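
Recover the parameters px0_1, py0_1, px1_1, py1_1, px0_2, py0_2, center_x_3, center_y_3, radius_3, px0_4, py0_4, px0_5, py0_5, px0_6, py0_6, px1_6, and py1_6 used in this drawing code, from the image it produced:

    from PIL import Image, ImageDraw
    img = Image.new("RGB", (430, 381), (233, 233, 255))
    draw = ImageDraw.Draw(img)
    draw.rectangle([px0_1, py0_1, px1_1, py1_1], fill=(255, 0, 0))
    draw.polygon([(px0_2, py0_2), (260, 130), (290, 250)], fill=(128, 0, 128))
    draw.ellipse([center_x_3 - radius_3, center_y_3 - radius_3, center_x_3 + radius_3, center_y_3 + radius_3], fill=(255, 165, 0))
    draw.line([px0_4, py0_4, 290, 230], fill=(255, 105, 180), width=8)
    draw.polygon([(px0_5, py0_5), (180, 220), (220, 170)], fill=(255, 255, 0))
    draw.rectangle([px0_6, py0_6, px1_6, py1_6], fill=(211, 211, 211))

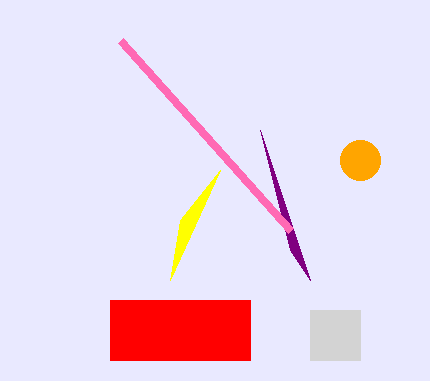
px0_1 = 110
py0_1 = 300
px1_1 = 250
py1_1 = 360
px0_2 = 310
py0_2 = 280
center_x_3 = 360
center_y_3 = 160
radius_3 = 20
px0_4 = 120
py0_4 = 40
px0_5 = 170
py0_5 = 280
px0_6 = 310
py0_6 = 310
px1_6 = 360
py1_6 = 360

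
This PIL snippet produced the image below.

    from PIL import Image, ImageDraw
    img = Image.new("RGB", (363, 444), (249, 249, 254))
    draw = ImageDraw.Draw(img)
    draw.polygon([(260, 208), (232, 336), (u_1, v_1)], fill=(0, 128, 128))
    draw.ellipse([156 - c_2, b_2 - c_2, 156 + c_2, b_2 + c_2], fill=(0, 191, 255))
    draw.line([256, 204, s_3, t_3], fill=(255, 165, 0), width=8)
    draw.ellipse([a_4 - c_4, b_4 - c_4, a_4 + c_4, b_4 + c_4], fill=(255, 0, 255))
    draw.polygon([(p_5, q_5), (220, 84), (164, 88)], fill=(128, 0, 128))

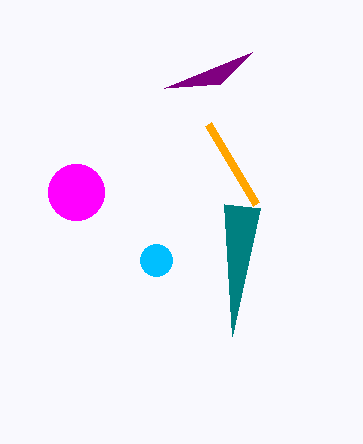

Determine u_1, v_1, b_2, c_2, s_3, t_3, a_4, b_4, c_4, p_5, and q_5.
u_1 = 224, v_1 = 204, b_2 = 260, c_2 = 16, s_3 = 208, t_3 = 124, a_4 = 76, b_4 = 192, c_4 = 28, p_5 = 252, q_5 = 52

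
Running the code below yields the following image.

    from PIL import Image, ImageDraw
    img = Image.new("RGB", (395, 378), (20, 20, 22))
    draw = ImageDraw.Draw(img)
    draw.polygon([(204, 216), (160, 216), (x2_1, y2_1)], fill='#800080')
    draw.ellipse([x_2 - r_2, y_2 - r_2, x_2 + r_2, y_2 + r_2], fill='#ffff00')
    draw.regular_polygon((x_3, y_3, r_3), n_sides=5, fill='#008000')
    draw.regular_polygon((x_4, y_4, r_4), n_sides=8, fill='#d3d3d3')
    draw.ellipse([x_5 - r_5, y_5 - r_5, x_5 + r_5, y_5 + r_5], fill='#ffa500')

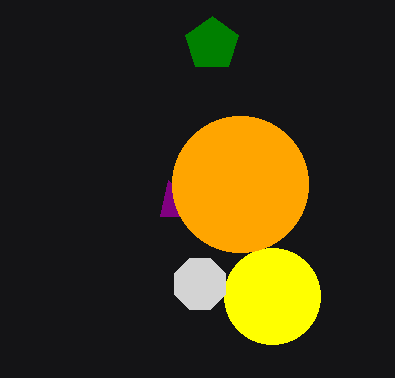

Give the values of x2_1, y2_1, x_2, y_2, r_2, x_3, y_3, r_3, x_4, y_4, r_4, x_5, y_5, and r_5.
x2_1 = 168; y2_1 = 180; x_2 = 272; y_2 = 296; r_2 = 48; x_3 = 212; y_3 = 44; r_3 = 28; x_4 = 200; y_4 = 284; r_4 = 28; x_5 = 240; y_5 = 184; r_5 = 68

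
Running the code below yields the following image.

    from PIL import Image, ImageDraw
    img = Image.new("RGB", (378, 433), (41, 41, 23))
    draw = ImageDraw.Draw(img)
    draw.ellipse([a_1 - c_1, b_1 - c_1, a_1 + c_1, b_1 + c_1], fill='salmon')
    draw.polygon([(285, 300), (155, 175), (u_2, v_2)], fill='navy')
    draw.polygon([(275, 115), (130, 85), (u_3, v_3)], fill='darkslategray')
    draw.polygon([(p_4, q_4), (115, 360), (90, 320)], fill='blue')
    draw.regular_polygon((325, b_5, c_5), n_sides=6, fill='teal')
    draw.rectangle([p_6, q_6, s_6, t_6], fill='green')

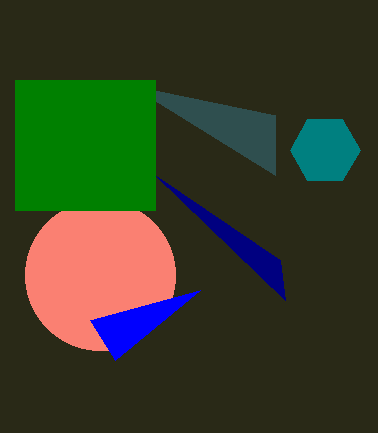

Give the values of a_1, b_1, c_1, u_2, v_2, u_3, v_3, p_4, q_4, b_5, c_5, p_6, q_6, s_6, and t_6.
a_1 = 100; b_1 = 275; c_1 = 75; u_2 = 280; v_2 = 260; u_3 = 275; v_3 = 175; p_4 = 200; q_4 = 290; b_5 = 150; c_5 = 35; p_6 = 15; q_6 = 80; s_6 = 155; t_6 = 210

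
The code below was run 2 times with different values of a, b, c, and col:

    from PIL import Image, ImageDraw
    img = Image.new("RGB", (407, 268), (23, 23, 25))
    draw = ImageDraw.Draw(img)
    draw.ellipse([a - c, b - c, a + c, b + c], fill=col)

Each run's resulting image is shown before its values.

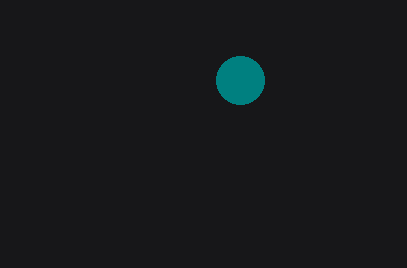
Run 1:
a = 240, b = 80, c = 24, col = 'teal'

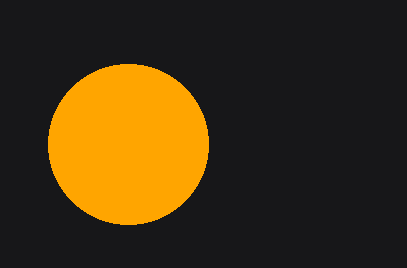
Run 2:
a = 128, b = 144, c = 80, col = 'orange'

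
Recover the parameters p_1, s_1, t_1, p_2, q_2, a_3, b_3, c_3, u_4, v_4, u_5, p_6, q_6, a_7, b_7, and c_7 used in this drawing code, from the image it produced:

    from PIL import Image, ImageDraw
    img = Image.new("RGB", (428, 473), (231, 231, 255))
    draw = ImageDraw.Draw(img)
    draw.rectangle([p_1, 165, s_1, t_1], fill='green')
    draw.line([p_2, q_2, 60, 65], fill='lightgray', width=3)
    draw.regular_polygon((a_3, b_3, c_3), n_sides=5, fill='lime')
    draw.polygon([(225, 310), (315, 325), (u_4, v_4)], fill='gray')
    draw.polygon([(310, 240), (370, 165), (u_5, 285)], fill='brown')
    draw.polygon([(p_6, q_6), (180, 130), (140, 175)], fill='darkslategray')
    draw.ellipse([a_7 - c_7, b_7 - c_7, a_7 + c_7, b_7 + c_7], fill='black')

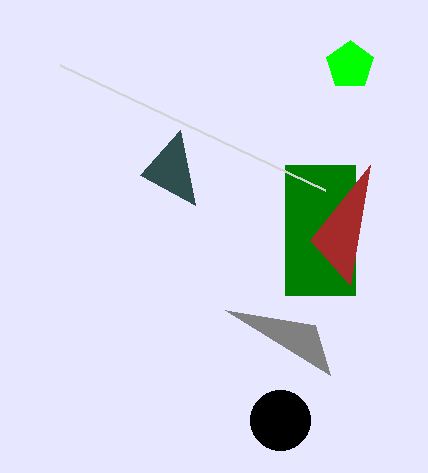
p_1 = 285; s_1 = 355; t_1 = 295; p_2 = 325; q_2 = 190; a_3 = 350; b_3 = 65; c_3 = 25; u_4 = 330; v_4 = 375; u_5 = 350; p_6 = 195; q_6 = 205; a_7 = 280; b_7 = 420; c_7 = 30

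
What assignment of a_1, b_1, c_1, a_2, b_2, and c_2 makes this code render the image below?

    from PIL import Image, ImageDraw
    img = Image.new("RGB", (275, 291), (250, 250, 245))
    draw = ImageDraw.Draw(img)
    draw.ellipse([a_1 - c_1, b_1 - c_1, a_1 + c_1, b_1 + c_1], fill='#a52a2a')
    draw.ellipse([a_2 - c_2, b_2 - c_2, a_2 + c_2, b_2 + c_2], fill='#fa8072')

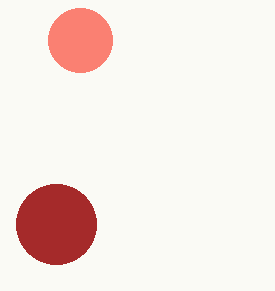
a_1 = 56
b_1 = 224
c_1 = 40
a_2 = 80
b_2 = 40
c_2 = 32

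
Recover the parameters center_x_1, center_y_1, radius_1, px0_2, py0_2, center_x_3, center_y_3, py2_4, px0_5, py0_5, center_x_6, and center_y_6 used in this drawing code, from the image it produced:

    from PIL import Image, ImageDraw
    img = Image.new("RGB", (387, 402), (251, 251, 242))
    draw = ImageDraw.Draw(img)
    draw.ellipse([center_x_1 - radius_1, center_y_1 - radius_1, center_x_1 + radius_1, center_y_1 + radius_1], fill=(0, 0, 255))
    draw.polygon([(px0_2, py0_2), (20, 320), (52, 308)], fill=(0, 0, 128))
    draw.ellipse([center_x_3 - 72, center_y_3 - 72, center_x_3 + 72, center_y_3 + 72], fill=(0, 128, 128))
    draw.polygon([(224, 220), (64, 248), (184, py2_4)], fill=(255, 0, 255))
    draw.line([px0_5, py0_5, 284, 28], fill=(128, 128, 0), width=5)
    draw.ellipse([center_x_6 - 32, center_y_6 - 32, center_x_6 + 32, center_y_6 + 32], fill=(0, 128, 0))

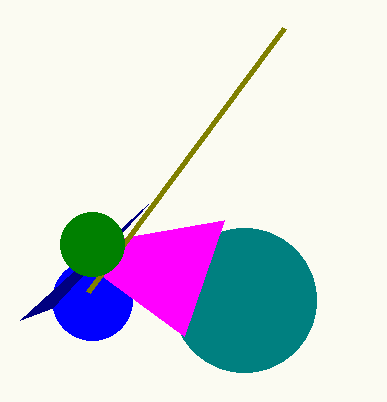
center_x_1 = 92
center_y_1 = 300
radius_1 = 40
px0_2 = 148
py0_2 = 204
center_x_3 = 244
center_y_3 = 300
py2_4 = 336
px0_5 = 88
py0_5 = 292
center_x_6 = 92
center_y_6 = 244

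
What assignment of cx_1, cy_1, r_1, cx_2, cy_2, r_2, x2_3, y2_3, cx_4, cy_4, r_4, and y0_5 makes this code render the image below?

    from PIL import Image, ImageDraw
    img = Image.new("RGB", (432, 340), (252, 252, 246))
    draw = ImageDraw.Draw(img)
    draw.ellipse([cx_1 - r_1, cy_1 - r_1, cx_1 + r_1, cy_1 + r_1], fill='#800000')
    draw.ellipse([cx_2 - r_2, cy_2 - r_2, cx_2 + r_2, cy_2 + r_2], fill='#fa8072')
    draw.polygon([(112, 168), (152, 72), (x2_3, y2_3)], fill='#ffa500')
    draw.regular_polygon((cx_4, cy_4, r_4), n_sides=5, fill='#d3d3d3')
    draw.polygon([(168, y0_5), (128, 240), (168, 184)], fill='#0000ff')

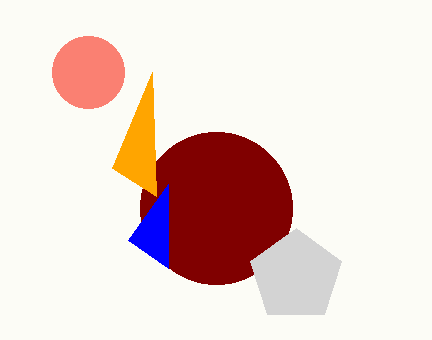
cx_1 = 216
cy_1 = 208
r_1 = 76
cx_2 = 88
cy_2 = 72
r_2 = 36
x2_3 = 156
y2_3 = 196
cx_4 = 296
cy_4 = 276
r_4 = 48
y0_5 = 268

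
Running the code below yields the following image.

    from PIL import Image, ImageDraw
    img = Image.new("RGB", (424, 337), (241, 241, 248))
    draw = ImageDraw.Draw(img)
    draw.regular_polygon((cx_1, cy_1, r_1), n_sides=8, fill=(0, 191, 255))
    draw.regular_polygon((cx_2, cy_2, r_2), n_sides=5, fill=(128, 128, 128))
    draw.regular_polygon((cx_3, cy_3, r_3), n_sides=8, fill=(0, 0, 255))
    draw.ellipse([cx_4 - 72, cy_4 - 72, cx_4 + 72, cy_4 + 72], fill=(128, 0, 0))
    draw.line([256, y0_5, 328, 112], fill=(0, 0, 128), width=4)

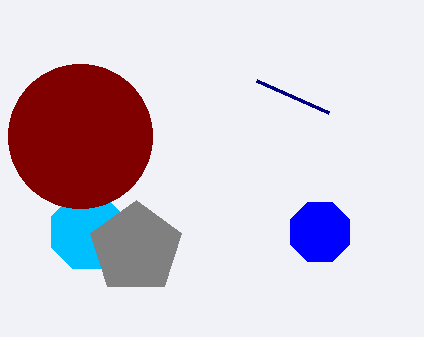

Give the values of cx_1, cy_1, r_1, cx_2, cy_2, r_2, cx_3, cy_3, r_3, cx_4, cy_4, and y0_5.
cx_1 = 88; cy_1 = 232; r_1 = 40; cx_2 = 136; cy_2 = 248; r_2 = 48; cx_3 = 320; cy_3 = 232; r_3 = 32; cx_4 = 80; cy_4 = 136; y0_5 = 80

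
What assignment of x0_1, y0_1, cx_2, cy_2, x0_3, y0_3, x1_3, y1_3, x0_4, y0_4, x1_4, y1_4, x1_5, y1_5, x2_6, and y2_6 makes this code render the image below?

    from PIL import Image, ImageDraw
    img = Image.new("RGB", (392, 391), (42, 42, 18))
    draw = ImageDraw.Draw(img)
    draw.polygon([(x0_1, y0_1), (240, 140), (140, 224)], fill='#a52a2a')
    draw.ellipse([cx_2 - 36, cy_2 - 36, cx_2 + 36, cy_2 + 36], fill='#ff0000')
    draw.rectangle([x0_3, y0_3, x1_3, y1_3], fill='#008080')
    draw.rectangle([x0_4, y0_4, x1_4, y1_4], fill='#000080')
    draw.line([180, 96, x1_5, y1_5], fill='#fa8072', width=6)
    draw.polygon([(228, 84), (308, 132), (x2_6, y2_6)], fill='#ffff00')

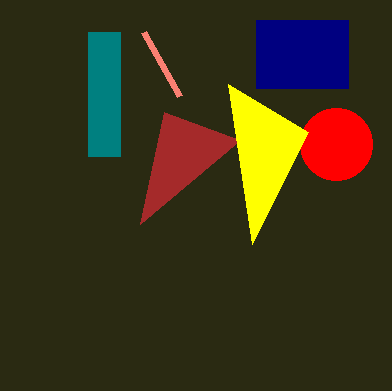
x0_1 = 164
y0_1 = 112
cx_2 = 336
cy_2 = 144
x0_3 = 88
y0_3 = 32
x1_3 = 120
y1_3 = 156
x0_4 = 256
y0_4 = 20
x1_4 = 348
y1_4 = 88
x1_5 = 144
y1_5 = 32
x2_6 = 252
y2_6 = 244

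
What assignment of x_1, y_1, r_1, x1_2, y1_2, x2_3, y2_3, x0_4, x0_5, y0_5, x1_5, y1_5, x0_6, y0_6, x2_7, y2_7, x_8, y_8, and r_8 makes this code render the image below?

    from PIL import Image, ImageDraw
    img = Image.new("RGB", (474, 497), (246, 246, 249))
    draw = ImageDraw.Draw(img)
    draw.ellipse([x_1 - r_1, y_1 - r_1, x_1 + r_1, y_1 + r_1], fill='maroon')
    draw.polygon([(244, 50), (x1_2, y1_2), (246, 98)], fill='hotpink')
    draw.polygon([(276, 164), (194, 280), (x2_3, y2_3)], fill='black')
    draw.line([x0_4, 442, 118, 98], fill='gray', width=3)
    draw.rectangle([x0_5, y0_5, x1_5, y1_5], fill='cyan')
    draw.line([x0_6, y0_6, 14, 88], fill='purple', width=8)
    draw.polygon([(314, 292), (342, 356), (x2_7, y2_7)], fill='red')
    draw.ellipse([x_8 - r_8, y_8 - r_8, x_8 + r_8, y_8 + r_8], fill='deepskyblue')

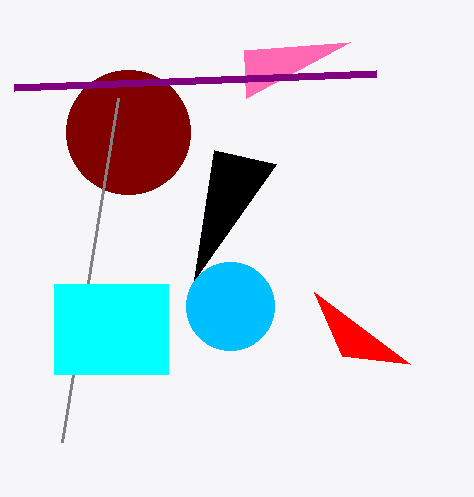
x_1 = 128
y_1 = 132
r_1 = 62
x1_2 = 350
y1_2 = 42
x2_3 = 214
y2_3 = 150
x0_4 = 62
x0_5 = 54
y0_5 = 284
x1_5 = 168
y1_5 = 374
x0_6 = 376
y0_6 = 74
x2_7 = 410
y2_7 = 364
x_8 = 230
y_8 = 306
r_8 = 44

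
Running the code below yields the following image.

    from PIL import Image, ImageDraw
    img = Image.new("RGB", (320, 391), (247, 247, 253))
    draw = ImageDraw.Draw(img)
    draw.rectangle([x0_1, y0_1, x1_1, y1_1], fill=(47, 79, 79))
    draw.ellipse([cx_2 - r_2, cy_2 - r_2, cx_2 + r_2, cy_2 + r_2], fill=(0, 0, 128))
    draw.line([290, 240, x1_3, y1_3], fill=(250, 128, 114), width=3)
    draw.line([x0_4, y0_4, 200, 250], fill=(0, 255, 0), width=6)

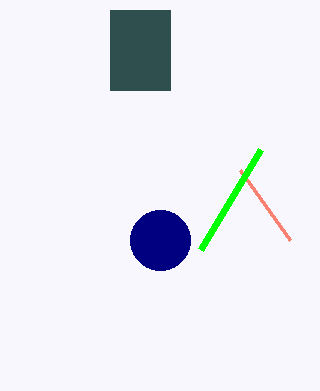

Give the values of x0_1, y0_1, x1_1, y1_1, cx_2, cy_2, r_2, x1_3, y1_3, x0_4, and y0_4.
x0_1 = 110
y0_1 = 10
x1_1 = 170
y1_1 = 90
cx_2 = 160
cy_2 = 240
r_2 = 30
x1_3 = 240
y1_3 = 170
x0_4 = 260
y0_4 = 150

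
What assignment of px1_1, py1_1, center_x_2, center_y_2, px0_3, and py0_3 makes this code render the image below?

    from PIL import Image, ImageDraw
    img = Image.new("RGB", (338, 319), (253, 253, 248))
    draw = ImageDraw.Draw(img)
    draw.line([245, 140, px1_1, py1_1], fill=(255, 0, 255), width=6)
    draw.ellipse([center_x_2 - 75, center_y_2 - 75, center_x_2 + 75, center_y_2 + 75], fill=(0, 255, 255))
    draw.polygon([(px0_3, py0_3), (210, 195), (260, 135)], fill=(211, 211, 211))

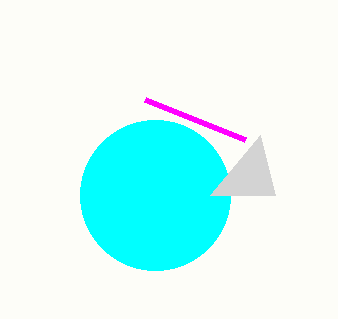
px1_1 = 145
py1_1 = 100
center_x_2 = 155
center_y_2 = 195
px0_3 = 275
py0_3 = 195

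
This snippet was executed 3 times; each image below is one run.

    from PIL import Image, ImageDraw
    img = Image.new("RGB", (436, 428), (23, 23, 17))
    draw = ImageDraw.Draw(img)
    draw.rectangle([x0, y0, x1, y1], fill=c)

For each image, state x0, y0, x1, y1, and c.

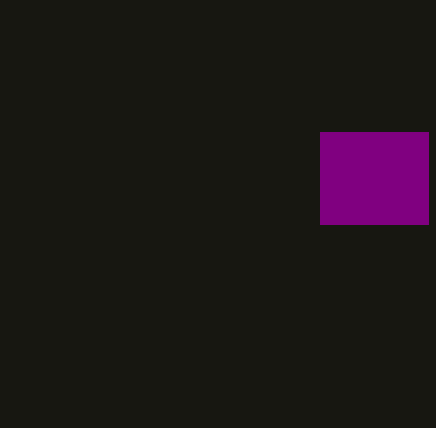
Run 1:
x0 = 320; y0 = 132; x1 = 428; y1 = 224; c = 'purple'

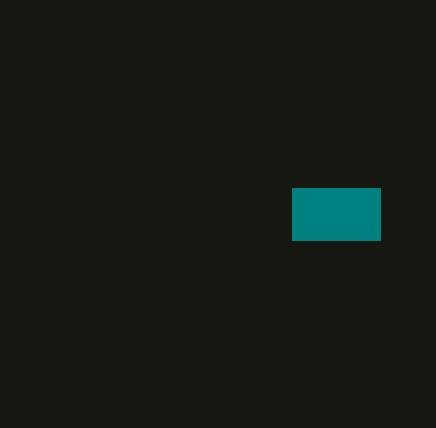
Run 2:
x0 = 292; y0 = 188; x1 = 380; y1 = 240; c = 'teal'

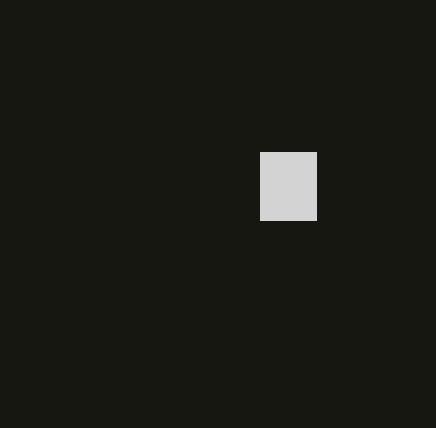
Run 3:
x0 = 260, y0 = 152, x1 = 316, y1 = 220, c = 'lightgray'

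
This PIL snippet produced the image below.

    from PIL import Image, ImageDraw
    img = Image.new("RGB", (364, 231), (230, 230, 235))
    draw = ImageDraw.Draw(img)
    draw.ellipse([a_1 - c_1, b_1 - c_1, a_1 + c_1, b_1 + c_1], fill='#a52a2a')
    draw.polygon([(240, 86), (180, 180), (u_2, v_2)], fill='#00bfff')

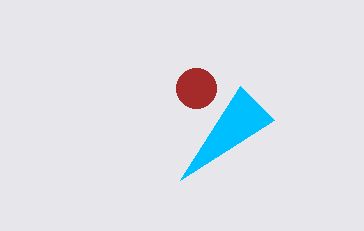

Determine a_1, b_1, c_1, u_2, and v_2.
a_1 = 196, b_1 = 88, c_1 = 20, u_2 = 274, v_2 = 120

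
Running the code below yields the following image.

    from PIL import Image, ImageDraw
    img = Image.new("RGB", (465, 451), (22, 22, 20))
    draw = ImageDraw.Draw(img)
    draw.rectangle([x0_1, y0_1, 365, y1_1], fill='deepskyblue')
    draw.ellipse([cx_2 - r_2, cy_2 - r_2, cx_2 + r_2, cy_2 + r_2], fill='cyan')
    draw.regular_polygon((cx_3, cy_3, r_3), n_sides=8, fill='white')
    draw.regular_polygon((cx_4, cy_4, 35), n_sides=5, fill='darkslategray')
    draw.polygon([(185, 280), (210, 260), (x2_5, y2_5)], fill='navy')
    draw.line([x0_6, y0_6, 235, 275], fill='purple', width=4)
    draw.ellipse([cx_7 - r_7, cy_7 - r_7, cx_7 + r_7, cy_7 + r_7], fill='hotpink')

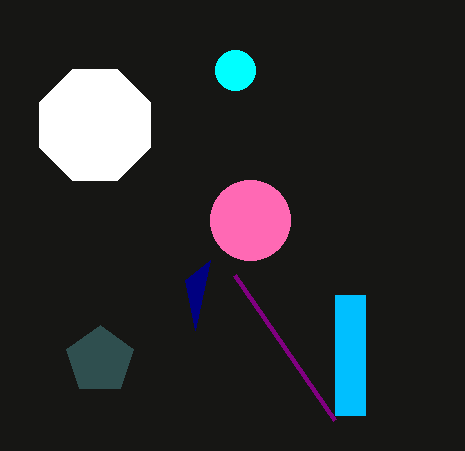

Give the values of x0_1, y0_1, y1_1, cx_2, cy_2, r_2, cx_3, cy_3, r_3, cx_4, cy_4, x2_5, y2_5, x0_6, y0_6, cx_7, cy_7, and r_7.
x0_1 = 335; y0_1 = 295; y1_1 = 415; cx_2 = 235; cy_2 = 70; r_2 = 20; cx_3 = 95; cy_3 = 125; r_3 = 60; cx_4 = 100; cy_4 = 360; x2_5 = 195; y2_5 = 330; x0_6 = 335; y0_6 = 420; cx_7 = 250; cy_7 = 220; r_7 = 40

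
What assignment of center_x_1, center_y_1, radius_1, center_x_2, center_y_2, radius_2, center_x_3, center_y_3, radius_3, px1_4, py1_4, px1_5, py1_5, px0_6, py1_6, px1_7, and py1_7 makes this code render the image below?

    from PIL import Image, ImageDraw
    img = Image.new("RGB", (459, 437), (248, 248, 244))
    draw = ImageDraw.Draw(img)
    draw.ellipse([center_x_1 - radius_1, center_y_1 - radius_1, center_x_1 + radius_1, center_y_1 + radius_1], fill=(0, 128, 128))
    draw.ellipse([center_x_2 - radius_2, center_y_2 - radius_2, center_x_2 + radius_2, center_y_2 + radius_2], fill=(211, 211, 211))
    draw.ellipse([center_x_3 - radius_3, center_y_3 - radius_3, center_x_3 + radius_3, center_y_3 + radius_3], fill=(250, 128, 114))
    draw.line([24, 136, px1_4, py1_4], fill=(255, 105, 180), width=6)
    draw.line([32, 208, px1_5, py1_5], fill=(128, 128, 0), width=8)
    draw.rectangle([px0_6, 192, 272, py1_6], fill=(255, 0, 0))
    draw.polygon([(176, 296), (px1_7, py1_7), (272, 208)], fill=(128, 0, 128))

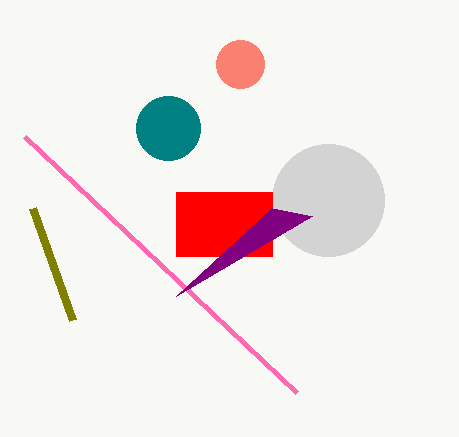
center_x_1 = 168; center_y_1 = 128; radius_1 = 32; center_x_2 = 328; center_y_2 = 200; radius_2 = 56; center_x_3 = 240; center_y_3 = 64; radius_3 = 24; px1_4 = 296; py1_4 = 392; px1_5 = 72; py1_5 = 320; px0_6 = 176; py1_6 = 256; px1_7 = 312; py1_7 = 216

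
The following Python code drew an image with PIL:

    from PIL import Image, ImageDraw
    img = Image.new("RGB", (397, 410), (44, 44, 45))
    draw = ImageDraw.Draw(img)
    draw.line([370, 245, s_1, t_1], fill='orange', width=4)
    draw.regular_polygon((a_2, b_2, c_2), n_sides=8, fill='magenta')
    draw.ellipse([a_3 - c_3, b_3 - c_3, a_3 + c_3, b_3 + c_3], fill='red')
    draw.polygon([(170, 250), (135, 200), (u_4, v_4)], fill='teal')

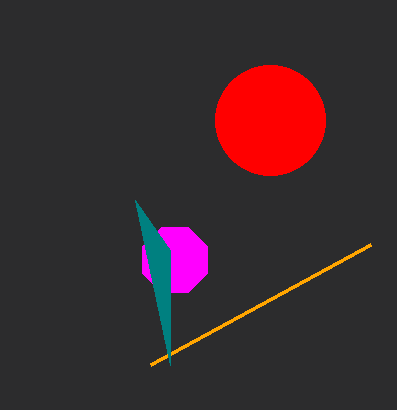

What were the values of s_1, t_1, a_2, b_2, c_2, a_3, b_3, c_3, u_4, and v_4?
s_1 = 150
t_1 = 365
a_2 = 175
b_2 = 260
c_2 = 35
a_3 = 270
b_3 = 120
c_3 = 55
u_4 = 170
v_4 = 365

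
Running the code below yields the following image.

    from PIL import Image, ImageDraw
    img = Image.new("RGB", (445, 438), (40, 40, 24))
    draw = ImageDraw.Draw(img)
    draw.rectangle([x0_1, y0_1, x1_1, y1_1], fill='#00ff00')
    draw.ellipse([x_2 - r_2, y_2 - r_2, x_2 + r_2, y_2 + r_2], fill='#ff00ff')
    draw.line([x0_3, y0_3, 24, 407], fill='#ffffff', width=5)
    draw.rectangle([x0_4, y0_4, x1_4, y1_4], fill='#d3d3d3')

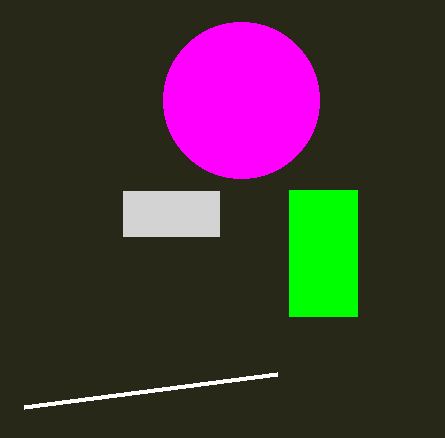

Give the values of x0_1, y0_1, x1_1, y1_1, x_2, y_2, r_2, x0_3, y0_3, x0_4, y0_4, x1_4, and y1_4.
x0_1 = 289
y0_1 = 190
x1_1 = 357
y1_1 = 316
x_2 = 241
y_2 = 100
r_2 = 78
x0_3 = 277
y0_3 = 374
x0_4 = 123
y0_4 = 191
x1_4 = 219
y1_4 = 236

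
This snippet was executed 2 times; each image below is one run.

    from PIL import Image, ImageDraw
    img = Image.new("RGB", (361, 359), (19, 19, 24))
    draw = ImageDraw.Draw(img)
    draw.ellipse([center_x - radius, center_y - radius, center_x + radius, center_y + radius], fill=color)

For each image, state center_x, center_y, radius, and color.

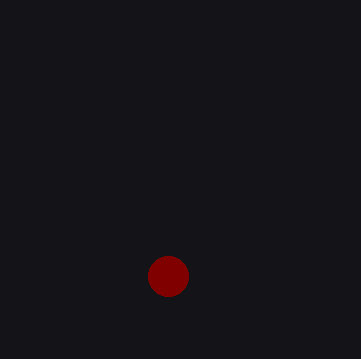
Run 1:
center_x = 168; center_y = 276; radius = 20; color = 'maroon'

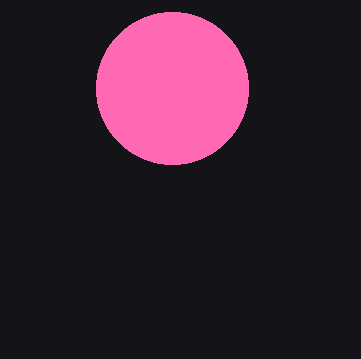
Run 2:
center_x = 172, center_y = 88, radius = 76, color = 'hotpink'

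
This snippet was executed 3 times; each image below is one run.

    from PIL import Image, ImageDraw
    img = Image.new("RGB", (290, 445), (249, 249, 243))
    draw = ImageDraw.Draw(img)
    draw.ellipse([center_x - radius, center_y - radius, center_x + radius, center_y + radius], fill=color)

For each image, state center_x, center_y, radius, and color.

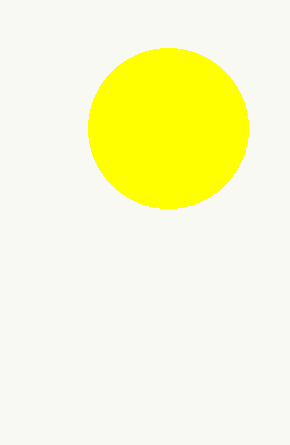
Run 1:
center_x = 168
center_y = 128
radius = 80
color = 'yellow'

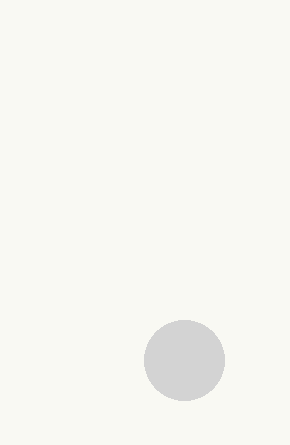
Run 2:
center_x = 184; center_y = 360; radius = 40; color = 'lightgray'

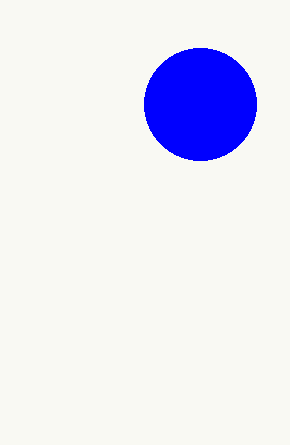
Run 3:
center_x = 200, center_y = 104, radius = 56, color = 'blue'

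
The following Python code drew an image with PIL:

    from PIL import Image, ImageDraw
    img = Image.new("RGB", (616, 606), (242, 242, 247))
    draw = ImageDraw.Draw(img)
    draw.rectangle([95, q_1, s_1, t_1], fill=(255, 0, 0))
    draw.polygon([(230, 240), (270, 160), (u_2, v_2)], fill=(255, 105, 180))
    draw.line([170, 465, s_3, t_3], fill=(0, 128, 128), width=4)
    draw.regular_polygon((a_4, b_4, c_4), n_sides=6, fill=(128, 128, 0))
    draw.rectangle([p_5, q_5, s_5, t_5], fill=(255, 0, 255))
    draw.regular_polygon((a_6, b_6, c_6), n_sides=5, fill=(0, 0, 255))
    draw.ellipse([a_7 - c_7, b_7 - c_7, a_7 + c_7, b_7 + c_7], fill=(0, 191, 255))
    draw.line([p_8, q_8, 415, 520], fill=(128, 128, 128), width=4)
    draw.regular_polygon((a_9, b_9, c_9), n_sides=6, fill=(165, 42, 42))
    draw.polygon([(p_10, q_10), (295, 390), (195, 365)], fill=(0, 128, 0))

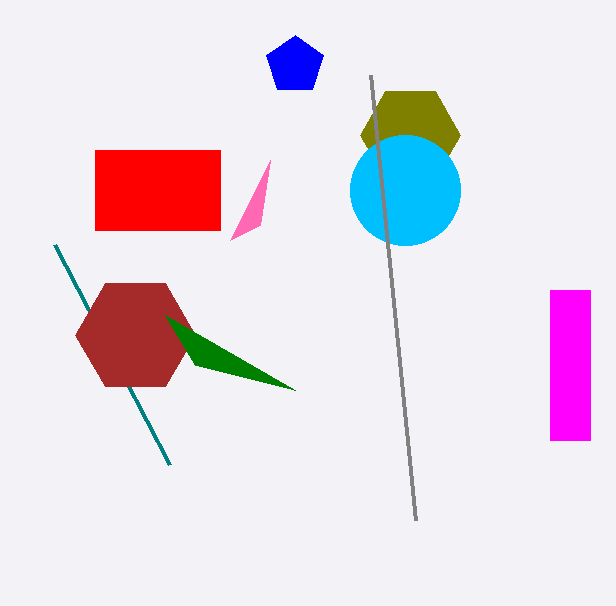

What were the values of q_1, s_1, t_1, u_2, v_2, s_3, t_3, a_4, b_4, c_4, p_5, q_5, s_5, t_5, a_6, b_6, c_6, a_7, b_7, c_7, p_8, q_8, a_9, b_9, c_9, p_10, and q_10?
q_1 = 150, s_1 = 220, t_1 = 230, u_2 = 260, v_2 = 225, s_3 = 55, t_3 = 245, a_4 = 410, b_4 = 135, c_4 = 50, p_5 = 550, q_5 = 290, s_5 = 590, t_5 = 440, a_6 = 295, b_6 = 65, c_6 = 30, a_7 = 405, b_7 = 190, c_7 = 55, p_8 = 370, q_8 = 75, a_9 = 135, b_9 = 335, c_9 = 60, p_10 = 165, q_10 = 315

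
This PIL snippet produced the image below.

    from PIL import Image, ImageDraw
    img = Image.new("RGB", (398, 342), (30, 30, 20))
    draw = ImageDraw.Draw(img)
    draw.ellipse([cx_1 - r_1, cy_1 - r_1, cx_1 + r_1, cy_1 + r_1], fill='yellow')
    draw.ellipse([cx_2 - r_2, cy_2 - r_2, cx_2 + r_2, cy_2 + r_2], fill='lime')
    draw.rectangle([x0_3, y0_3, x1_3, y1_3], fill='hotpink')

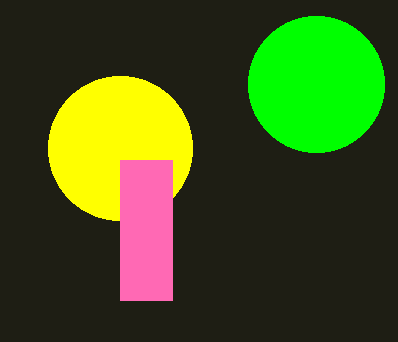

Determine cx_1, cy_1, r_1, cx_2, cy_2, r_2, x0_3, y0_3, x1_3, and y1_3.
cx_1 = 120; cy_1 = 148; r_1 = 72; cx_2 = 316; cy_2 = 84; r_2 = 68; x0_3 = 120; y0_3 = 160; x1_3 = 172; y1_3 = 300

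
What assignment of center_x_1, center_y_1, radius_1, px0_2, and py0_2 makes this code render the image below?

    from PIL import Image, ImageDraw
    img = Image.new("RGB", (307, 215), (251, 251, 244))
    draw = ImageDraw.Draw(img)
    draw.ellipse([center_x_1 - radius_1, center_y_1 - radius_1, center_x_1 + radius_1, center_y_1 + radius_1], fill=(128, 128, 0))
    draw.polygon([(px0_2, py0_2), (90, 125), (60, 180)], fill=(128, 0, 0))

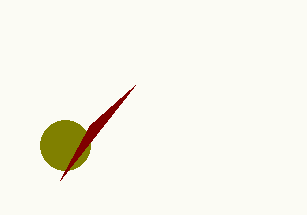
center_x_1 = 65
center_y_1 = 145
radius_1 = 25
px0_2 = 135
py0_2 = 85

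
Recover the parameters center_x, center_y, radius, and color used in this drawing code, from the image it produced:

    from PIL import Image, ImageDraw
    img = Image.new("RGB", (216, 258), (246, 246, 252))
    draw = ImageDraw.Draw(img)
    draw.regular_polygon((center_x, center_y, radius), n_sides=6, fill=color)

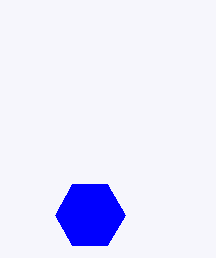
center_x = 90; center_y = 215; radius = 35; color = 'blue'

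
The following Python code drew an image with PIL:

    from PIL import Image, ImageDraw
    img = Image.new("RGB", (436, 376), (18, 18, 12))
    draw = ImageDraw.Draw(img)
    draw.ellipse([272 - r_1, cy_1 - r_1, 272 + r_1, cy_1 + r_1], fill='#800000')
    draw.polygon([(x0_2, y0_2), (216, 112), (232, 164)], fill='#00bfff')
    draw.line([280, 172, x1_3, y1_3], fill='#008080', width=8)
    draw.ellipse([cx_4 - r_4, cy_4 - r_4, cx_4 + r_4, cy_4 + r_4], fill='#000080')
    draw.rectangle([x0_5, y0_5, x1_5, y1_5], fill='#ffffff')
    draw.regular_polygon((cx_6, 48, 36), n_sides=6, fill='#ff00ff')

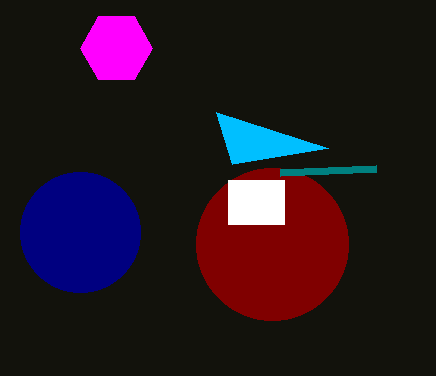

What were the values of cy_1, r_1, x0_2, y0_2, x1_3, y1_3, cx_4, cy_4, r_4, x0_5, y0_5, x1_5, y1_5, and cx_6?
cy_1 = 244, r_1 = 76, x0_2 = 328, y0_2 = 148, x1_3 = 376, y1_3 = 168, cx_4 = 80, cy_4 = 232, r_4 = 60, x0_5 = 228, y0_5 = 180, x1_5 = 284, y1_5 = 224, cx_6 = 116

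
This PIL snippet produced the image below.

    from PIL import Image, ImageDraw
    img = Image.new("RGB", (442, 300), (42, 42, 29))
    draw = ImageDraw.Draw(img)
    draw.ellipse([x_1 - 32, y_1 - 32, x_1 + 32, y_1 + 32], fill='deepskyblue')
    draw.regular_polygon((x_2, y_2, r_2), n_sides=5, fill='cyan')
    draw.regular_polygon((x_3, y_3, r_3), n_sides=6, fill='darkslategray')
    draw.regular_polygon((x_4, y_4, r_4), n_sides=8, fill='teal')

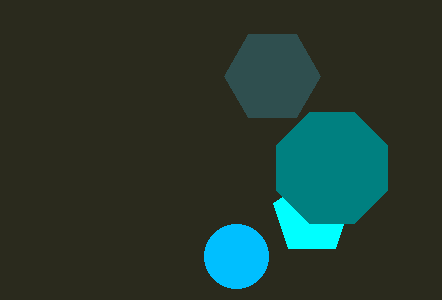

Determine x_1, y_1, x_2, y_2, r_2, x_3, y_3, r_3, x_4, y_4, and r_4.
x_1 = 236; y_1 = 256; x_2 = 312; y_2 = 216; r_2 = 40; x_3 = 272; y_3 = 76; r_3 = 48; x_4 = 332; y_4 = 168; r_4 = 60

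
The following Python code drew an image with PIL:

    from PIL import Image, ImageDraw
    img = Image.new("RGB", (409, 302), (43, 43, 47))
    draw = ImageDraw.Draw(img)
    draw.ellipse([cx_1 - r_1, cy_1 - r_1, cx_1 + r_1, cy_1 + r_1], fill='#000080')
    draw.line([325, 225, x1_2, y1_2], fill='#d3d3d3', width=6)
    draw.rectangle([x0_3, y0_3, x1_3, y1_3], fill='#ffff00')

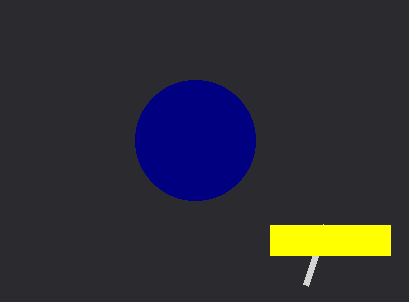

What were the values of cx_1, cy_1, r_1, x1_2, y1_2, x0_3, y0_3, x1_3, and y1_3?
cx_1 = 195
cy_1 = 140
r_1 = 60
x1_2 = 305
y1_2 = 285
x0_3 = 270
y0_3 = 225
x1_3 = 390
y1_3 = 255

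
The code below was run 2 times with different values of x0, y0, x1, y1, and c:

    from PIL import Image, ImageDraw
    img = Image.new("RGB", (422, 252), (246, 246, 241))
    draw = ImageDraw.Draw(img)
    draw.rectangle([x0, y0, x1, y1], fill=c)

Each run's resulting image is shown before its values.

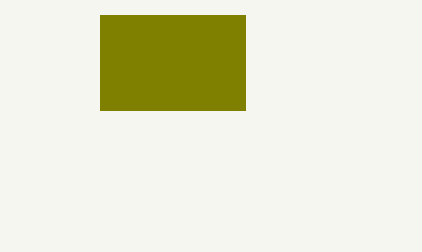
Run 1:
x0 = 100, y0 = 15, x1 = 245, y1 = 110, c = 'olive'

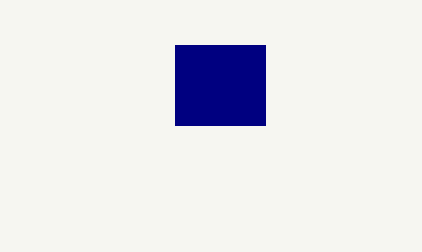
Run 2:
x0 = 175
y0 = 45
x1 = 265
y1 = 125
c = 'navy'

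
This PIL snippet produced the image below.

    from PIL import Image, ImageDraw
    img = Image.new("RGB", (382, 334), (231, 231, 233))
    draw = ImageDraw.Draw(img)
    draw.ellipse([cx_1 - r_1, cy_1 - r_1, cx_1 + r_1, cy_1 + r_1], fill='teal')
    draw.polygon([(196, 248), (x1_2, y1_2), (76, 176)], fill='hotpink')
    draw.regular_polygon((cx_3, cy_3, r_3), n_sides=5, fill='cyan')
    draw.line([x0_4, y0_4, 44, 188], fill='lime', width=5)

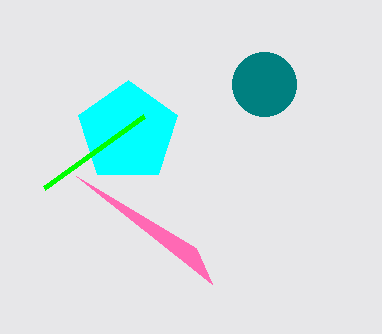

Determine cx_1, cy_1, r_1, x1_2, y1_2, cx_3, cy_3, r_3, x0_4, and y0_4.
cx_1 = 264, cy_1 = 84, r_1 = 32, x1_2 = 212, y1_2 = 284, cx_3 = 128, cy_3 = 132, r_3 = 52, x0_4 = 144, y0_4 = 116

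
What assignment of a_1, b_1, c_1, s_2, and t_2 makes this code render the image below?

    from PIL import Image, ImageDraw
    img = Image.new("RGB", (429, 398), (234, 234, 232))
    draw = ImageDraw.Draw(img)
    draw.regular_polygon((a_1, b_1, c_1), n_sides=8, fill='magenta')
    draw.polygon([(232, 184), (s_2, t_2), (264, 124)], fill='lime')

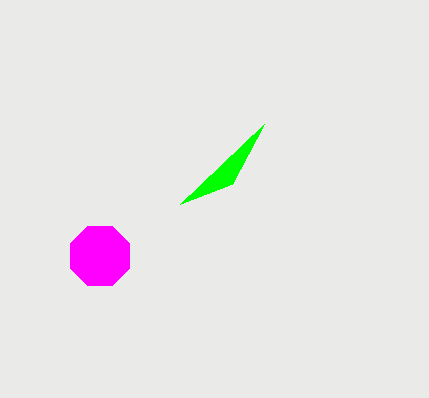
a_1 = 100
b_1 = 256
c_1 = 32
s_2 = 180
t_2 = 204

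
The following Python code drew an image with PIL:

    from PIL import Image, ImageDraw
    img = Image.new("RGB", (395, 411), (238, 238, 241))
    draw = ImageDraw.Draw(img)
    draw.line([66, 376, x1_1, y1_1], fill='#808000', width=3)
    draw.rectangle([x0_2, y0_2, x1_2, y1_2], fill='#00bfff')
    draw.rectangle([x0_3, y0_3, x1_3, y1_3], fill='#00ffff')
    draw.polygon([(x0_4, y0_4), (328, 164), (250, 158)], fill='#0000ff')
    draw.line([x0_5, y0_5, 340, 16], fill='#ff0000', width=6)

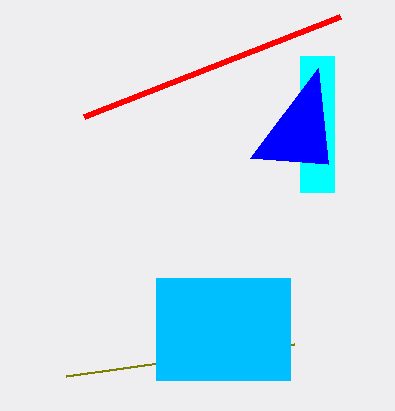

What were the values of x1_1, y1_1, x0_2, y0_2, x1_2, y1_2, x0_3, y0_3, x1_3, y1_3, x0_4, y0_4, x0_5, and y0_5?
x1_1 = 294, y1_1 = 344, x0_2 = 156, y0_2 = 278, x1_2 = 290, y1_2 = 380, x0_3 = 300, y0_3 = 56, x1_3 = 334, y1_3 = 192, x0_4 = 318, y0_4 = 68, x0_5 = 84, y0_5 = 116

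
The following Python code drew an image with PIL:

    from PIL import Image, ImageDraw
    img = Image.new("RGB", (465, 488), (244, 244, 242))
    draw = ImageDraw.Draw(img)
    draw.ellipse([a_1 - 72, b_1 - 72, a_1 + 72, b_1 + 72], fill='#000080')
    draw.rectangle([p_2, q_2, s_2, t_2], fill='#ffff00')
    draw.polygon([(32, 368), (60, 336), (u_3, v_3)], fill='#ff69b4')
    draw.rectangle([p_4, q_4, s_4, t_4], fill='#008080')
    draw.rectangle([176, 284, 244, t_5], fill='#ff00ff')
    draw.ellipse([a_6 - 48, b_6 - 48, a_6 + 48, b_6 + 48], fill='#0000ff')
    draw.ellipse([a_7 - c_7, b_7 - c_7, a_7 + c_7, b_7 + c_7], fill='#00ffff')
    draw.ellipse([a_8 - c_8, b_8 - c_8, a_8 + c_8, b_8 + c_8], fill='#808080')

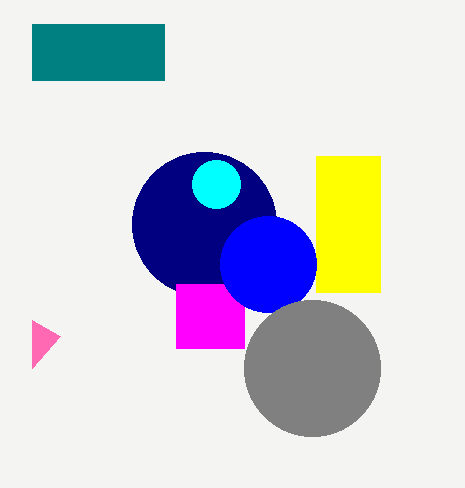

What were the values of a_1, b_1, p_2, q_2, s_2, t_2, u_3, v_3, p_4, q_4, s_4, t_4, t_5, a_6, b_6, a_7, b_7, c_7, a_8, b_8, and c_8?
a_1 = 204
b_1 = 224
p_2 = 316
q_2 = 156
s_2 = 380
t_2 = 292
u_3 = 32
v_3 = 320
p_4 = 32
q_4 = 24
s_4 = 164
t_4 = 80
t_5 = 348
a_6 = 268
b_6 = 264
a_7 = 216
b_7 = 184
c_7 = 24
a_8 = 312
b_8 = 368
c_8 = 68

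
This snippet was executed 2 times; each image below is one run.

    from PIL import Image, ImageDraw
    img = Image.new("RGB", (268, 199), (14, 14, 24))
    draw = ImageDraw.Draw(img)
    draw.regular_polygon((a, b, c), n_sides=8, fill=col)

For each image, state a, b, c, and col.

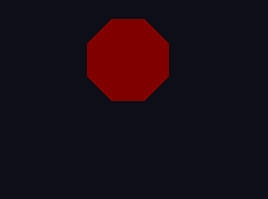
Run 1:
a = 128; b = 60; c = 44; col = 'maroon'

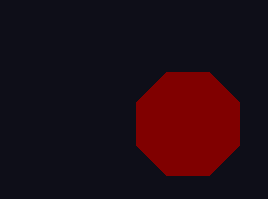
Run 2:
a = 188; b = 124; c = 56; col = 'maroon'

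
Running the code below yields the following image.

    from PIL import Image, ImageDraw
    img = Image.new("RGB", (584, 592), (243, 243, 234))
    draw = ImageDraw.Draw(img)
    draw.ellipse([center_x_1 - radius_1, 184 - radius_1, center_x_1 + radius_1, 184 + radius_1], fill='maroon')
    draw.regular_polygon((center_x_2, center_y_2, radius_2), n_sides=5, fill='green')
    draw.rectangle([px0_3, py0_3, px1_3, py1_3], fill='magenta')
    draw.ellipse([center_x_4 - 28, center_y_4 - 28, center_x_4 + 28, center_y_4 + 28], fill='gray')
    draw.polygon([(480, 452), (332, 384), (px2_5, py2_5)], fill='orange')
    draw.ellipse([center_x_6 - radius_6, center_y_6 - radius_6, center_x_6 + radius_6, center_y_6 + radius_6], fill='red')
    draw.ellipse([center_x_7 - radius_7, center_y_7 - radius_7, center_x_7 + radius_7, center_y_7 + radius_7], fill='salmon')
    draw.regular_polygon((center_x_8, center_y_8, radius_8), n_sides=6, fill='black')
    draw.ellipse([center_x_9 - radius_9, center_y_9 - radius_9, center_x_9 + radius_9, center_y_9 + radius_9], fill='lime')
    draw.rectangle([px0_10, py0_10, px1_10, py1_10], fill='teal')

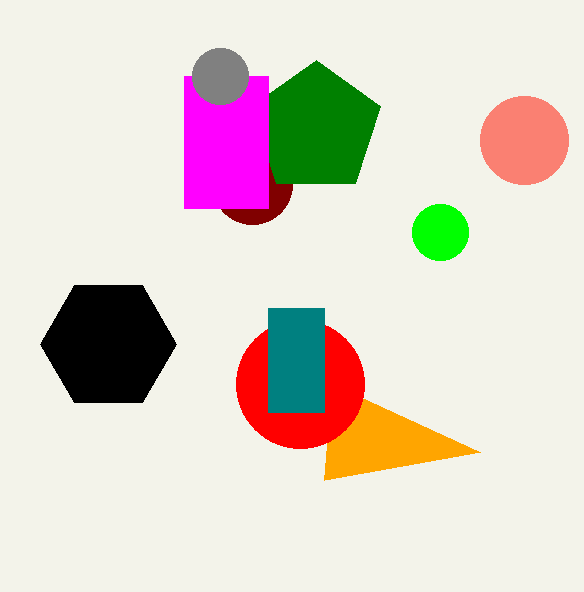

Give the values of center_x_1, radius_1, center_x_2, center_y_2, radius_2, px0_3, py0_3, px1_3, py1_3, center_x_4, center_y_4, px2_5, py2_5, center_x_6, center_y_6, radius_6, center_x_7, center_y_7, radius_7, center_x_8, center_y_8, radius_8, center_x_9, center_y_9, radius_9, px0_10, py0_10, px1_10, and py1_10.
center_x_1 = 252
radius_1 = 40
center_x_2 = 316
center_y_2 = 128
radius_2 = 68
px0_3 = 184
py0_3 = 76
px1_3 = 268
py1_3 = 208
center_x_4 = 220
center_y_4 = 76
px2_5 = 324
py2_5 = 480
center_x_6 = 300
center_y_6 = 384
radius_6 = 64
center_x_7 = 524
center_y_7 = 140
radius_7 = 44
center_x_8 = 108
center_y_8 = 344
radius_8 = 68
center_x_9 = 440
center_y_9 = 232
radius_9 = 28
px0_10 = 268
py0_10 = 308
px1_10 = 324
py1_10 = 412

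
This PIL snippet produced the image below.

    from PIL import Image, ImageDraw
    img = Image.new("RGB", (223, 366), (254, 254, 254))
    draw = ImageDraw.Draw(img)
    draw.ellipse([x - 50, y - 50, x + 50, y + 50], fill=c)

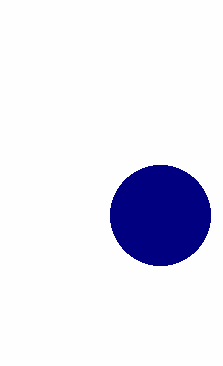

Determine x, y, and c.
x = 160, y = 215, c = 'navy'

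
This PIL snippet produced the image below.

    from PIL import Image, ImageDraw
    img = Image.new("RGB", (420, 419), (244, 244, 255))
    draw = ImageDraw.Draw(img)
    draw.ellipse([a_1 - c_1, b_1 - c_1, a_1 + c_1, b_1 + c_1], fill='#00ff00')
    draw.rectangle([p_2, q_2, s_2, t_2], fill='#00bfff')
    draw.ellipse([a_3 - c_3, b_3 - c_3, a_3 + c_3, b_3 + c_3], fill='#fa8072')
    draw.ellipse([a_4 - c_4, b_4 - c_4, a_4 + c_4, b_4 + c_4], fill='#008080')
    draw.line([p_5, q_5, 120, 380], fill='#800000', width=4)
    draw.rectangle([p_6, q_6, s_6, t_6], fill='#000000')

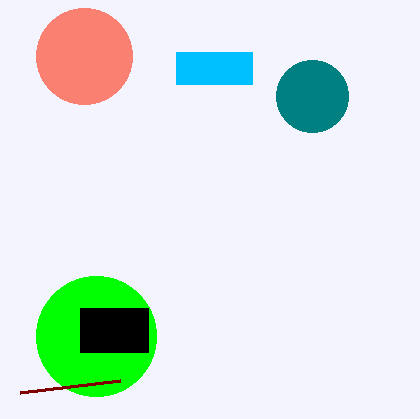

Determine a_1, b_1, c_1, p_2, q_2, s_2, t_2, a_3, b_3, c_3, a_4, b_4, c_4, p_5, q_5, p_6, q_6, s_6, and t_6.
a_1 = 96; b_1 = 336; c_1 = 60; p_2 = 176; q_2 = 52; s_2 = 252; t_2 = 84; a_3 = 84; b_3 = 56; c_3 = 48; a_4 = 312; b_4 = 96; c_4 = 36; p_5 = 20; q_5 = 392; p_6 = 80; q_6 = 308; s_6 = 148; t_6 = 352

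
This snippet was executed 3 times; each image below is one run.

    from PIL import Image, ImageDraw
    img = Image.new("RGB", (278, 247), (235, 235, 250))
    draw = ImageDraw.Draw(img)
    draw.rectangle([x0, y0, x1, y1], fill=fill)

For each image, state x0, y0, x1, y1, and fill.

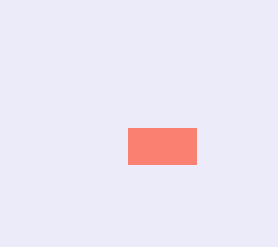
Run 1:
x0 = 128
y0 = 128
x1 = 196
y1 = 164
fill = 'salmon'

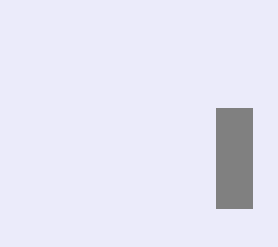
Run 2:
x0 = 216, y0 = 108, x1 = 252, y1 = 208, fill = 'gray'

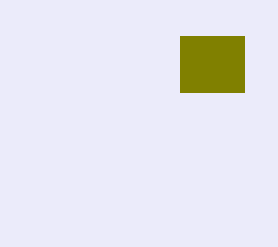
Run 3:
x0 = 180, y0 = 36, x1 = 244, y1 = 92, fill = 'olive'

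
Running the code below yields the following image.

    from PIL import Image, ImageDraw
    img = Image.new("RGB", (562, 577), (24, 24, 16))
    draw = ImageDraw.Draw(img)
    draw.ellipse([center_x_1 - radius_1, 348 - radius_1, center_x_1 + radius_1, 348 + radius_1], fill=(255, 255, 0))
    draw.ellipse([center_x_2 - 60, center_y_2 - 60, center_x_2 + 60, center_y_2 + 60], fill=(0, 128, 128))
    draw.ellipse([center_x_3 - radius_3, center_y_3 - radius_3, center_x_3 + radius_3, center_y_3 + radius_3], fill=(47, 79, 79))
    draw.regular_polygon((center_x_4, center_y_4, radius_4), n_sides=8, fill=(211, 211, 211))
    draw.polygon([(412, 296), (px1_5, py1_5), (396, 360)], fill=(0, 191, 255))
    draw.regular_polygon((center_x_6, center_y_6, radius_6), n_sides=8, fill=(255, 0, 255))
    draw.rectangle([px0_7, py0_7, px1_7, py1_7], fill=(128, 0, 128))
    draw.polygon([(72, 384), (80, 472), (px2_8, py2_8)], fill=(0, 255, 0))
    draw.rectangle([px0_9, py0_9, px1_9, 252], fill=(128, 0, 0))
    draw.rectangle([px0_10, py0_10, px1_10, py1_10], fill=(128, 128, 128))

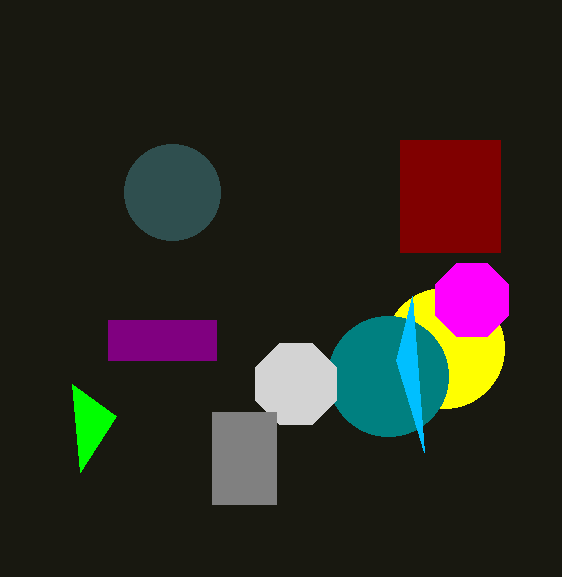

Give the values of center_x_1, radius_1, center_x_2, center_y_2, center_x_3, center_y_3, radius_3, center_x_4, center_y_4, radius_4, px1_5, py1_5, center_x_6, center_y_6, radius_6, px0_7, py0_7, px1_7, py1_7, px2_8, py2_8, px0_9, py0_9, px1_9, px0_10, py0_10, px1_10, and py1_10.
center_x_1 = 444; radius_1 = 60; center_x_2 = 388; center_y_2 = 376; center_x_3 = 172; center_y_3 = 192; radius_3 = 48; center_x_4 = 296; center_y_4 = 384; radius_4 = 44; px1_5 = 424; py1_5 = 452; center_x_6 = 472; center_y_6 = 300; radius_6 = 40; px0_7 = 108; py0_7 = 320; px1_7 = 216; py1_7 = 360; px2_8 = 116; py2_8 = 416; px0_9 = 400; py0_9 = 140; px1_9 = 500; px0_10 = 212; py0_10 = 412; px1_10 = 276; py1_10 = 504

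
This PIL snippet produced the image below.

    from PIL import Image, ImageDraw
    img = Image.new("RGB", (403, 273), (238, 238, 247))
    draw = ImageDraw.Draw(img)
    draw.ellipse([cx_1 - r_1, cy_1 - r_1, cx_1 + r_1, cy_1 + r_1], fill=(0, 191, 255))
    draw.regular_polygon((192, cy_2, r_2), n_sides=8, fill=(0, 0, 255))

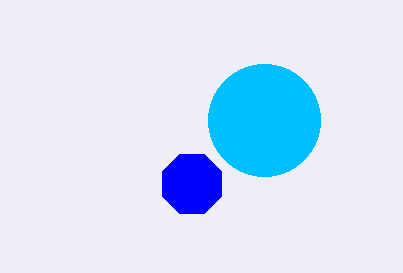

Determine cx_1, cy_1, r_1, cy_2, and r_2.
cx_1 = 264; cy_1 = 120; r_1 = 56; cy_2 = 184; r_2 = 32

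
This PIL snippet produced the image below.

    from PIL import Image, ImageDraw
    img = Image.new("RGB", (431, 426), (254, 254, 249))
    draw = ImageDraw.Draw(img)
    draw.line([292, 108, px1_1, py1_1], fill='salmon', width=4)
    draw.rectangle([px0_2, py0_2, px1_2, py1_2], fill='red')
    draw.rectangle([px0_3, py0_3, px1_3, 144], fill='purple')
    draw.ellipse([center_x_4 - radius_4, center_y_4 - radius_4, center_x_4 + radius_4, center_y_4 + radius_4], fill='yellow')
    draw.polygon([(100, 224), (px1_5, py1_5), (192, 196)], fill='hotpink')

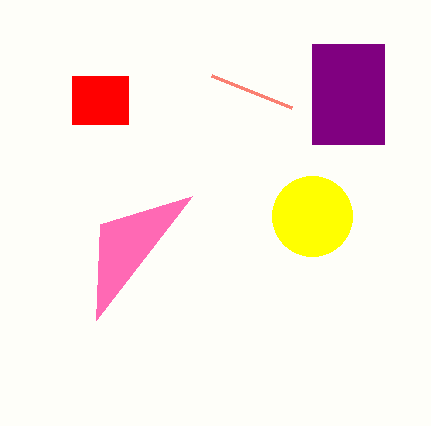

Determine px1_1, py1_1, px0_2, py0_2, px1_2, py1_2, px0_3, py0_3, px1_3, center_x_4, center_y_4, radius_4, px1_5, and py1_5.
px1_1 = 212, py1_1 = 76, px0_2 = 72, py0_2 = 76, px1_2 = 128, py1_2 = 124, px0_3 = 312, py0_3 = 44, px1_3 = 384, center_x_4 = 312, center_y_4 = 216, radius_4 = 40, px1_5 = 96, py1_5 = 320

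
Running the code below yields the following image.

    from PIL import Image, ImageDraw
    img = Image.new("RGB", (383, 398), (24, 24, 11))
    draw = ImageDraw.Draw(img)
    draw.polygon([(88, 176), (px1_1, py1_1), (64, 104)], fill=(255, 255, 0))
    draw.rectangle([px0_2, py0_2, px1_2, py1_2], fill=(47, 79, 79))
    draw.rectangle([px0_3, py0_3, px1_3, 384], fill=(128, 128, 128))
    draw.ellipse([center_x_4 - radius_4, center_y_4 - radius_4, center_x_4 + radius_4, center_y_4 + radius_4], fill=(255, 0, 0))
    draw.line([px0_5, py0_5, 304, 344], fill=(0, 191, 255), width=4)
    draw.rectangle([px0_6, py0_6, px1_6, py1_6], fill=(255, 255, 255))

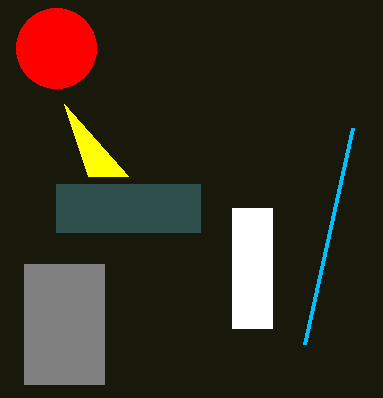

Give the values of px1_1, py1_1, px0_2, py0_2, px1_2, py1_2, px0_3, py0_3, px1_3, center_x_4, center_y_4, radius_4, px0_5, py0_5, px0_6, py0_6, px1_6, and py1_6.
px1_1 = 128
py1_1 = 176
px0_2 = 56
py0_2 = 184
px1_2 = 200
py1_2 = 232
px0_3 = 24
py0_3 = 264
px1_3 = 104
center_x_4 = 56
center_y_4 = 48
radius_4 = 40
px0_5 = 352
py0_5 = 128
px0_6 = 232
py0_6 = 208
px1_6 = 272
py1_6 = 328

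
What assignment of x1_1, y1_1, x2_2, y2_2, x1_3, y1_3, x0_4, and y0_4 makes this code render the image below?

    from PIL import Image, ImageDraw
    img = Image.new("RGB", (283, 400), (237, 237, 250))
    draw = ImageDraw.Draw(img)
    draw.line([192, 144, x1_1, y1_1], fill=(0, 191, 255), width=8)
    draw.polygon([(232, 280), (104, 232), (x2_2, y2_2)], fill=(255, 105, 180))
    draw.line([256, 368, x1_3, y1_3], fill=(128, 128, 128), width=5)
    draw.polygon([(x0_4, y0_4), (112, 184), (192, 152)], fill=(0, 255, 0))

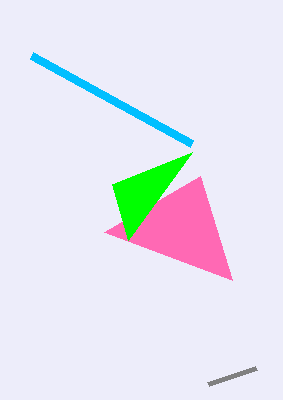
x1_1 = 32
y1_1 = 56
x2_2 = 200
y2_2 = 176
x1_3 = 208
y1_3 = 384
x0_4 = 128
y0_4 = 240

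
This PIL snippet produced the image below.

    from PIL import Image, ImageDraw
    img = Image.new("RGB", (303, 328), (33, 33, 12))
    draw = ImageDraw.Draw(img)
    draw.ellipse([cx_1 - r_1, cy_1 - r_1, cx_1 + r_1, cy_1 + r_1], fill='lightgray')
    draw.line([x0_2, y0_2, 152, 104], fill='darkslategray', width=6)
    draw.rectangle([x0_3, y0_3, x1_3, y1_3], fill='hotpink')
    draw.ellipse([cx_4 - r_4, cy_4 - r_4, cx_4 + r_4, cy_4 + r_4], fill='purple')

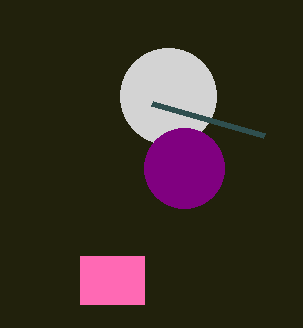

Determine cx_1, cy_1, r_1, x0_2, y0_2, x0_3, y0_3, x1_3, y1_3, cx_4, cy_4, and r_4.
cx_1 = 168
cy_1 = 96
r_1 = 48
x0_2 = 264
y0_2 = 136
x0_3 = 80
y0_3 = 256
x1_3 = 144
y1_3 = 304
cx_4 = 184
cy_4 = 168
r_4 = 40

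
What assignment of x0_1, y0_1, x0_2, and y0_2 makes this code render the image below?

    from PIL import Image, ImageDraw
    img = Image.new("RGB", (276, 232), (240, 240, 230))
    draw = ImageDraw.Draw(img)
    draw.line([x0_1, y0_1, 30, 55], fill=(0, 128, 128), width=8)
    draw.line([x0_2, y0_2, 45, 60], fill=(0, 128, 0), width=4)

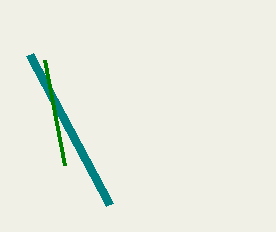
x0_1 = 110; y0_1 = 205; x0_2 = 65; y0_2 = 165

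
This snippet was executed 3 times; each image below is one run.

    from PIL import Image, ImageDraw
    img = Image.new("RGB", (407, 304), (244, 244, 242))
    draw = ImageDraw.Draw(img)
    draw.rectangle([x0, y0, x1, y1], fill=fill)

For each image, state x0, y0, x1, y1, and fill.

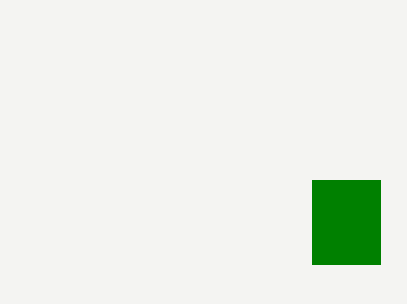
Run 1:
x0 = 312, y0 = 180, x1 = 380, y1 = 264, fill = 'green'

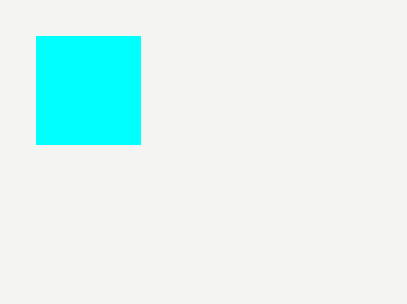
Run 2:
x0 = 36
y0 = 36
x1 = 140
y1 = 144
fill = 'cyan'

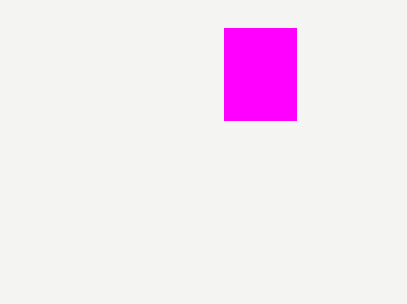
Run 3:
x0 = 224, y0 = 28, x1 = 296, y1 = 120, fill = 'magenta'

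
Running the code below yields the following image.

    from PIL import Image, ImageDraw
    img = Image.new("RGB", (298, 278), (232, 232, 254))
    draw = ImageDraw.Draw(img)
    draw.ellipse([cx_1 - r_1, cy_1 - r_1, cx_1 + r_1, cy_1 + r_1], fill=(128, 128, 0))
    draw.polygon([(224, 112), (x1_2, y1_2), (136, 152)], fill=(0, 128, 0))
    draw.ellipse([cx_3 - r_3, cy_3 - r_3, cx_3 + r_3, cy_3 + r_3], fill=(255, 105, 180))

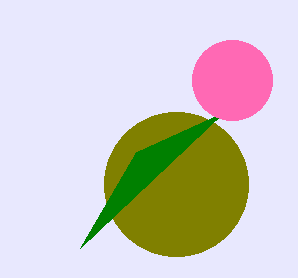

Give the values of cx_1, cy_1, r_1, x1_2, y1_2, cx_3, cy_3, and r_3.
cx_1 = 176
cy_1 = 184
r_1 = 72
x1_2 = 80
y1_2 = 248
cx_3 = 232
cy_3 = 80
r_3 = 40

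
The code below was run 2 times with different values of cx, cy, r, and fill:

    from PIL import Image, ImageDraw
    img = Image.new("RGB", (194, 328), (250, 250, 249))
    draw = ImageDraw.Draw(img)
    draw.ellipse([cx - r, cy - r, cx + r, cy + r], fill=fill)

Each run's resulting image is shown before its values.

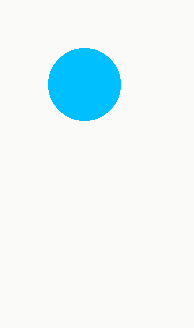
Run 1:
cx = 84, cy = 84, r = 36, fill = 'deepskyblue'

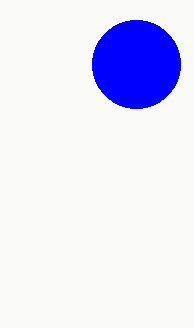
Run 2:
cx = 136
cy = 64
r = 44
fill = 'blue'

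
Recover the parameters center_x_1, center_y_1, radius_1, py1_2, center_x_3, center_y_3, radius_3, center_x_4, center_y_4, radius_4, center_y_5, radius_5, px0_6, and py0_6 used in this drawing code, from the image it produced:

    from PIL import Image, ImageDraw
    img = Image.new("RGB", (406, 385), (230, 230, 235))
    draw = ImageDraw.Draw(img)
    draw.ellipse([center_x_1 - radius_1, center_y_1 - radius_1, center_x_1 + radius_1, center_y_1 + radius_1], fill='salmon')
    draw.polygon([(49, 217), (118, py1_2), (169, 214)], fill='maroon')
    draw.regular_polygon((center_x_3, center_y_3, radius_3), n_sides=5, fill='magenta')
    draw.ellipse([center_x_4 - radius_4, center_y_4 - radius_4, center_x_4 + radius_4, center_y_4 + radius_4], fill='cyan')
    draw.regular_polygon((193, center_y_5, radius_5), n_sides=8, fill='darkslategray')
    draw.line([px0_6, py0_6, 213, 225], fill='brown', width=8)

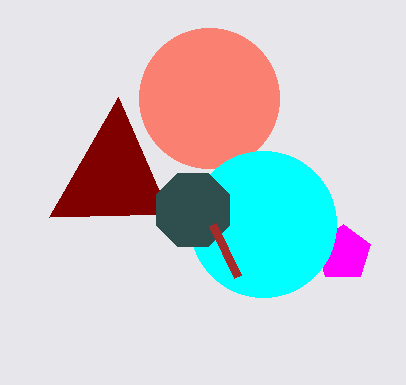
center_x_1 = 209, center_y_1 = 98, radius_1 = 70, py1_2 = 97, center_x_3 = 343, center_y_3 = 253, radius_3 = 29, center_x_4 = 263, center_y_4 = 224, radius_4 = 73, center_y_5 = 210, radius_5 = 40, px0_6 = 238, py0_6 = 277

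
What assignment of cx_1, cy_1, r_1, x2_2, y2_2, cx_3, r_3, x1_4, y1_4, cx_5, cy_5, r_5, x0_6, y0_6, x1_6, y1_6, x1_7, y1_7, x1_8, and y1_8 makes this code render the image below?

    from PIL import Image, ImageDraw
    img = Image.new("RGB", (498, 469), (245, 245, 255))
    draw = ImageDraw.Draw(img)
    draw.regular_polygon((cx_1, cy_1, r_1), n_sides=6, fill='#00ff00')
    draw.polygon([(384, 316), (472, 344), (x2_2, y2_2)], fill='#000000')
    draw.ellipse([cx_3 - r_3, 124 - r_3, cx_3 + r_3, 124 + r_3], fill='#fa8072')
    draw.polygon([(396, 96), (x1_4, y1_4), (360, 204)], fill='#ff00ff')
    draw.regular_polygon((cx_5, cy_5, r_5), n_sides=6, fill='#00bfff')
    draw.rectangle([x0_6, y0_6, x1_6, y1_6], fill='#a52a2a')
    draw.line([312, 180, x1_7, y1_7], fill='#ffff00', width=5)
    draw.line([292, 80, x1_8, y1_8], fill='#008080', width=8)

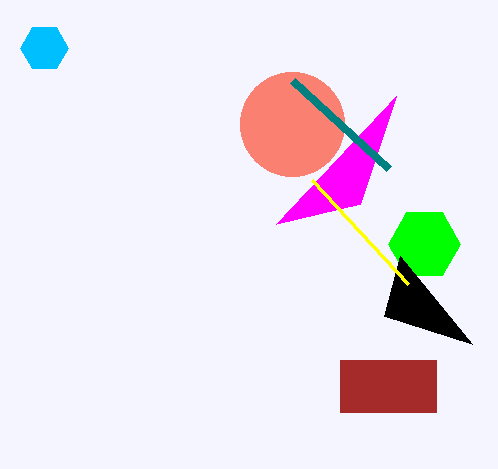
cx_1 = 424, cy_1 = 244, r_1 = 36, x2_2 = 400, y2_2 = 256, cx_3 = 292, r_3 = 52, x1_4 = 276, y1_4 = 224, cx_5 = 44, cy_5 = 48, r_5 = 24, x0_6 = 340, y0_6 = 360, x1_6 = 436, y1_6 = 412, x1_7 = 408, y1_7 = 284, x1_8 = 388, y1_8 = 168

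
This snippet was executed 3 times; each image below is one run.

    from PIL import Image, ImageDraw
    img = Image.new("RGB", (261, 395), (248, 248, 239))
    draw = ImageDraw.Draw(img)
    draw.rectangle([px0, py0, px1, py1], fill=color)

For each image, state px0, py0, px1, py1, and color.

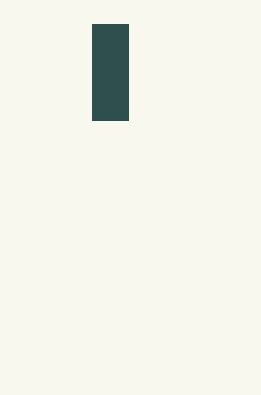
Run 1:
px0 = 92
py0 = 24
px1 = 128
py1 = 120
color = 'darkslategray'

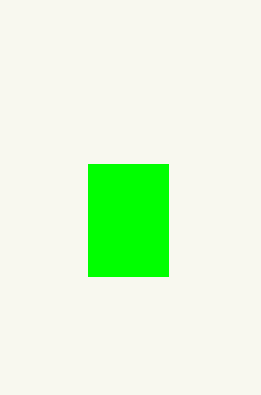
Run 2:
px0 = 88
py0 = 164
px1 = 168
py1 = 276
color = 'lime'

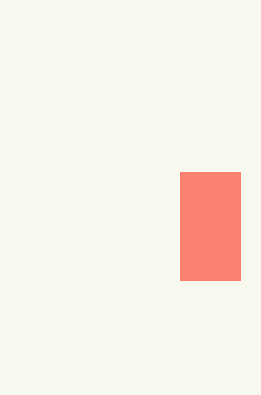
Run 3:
px0 = 180; py0 = 172; px1 = 240; py1 = 280; color = 'salmon'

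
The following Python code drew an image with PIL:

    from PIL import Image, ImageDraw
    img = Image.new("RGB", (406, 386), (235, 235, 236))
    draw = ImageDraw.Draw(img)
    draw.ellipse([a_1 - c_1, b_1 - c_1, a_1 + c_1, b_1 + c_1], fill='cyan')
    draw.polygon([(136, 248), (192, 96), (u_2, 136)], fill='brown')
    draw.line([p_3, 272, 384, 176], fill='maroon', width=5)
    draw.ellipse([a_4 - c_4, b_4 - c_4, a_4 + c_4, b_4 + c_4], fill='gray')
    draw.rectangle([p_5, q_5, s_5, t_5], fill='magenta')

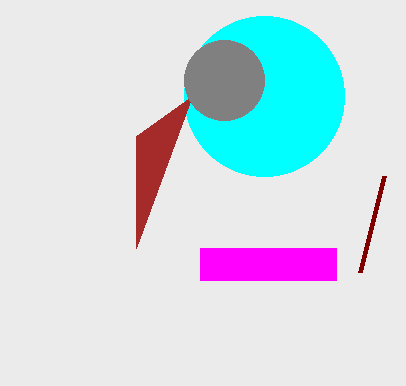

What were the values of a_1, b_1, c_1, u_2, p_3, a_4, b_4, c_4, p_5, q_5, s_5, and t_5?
a_1 = 264, b_1 = 96, c_1 = 80, u_2 = 136, p_3 = 360, a_4 = 224, b_4 = 80, c_4 = 40, p_5 = 200, q_5 = 248, s_5 = 336, t_5 = 280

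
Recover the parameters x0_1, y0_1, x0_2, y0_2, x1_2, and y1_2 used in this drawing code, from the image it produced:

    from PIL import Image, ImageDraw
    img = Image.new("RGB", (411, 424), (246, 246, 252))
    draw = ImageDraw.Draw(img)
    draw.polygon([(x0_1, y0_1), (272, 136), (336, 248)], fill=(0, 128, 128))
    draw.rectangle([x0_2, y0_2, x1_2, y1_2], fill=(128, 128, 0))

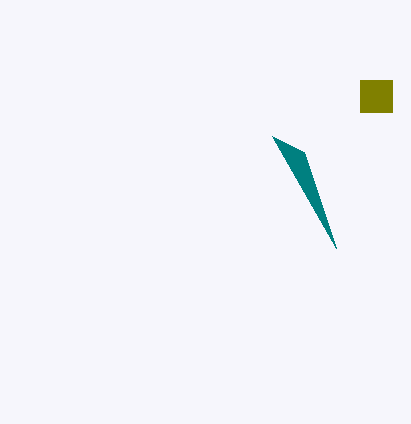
x0_1 = 304
y0_1 = 152
x0_2 = 360
y0_2 = 80
x1_2 = 392
y1_2 = 112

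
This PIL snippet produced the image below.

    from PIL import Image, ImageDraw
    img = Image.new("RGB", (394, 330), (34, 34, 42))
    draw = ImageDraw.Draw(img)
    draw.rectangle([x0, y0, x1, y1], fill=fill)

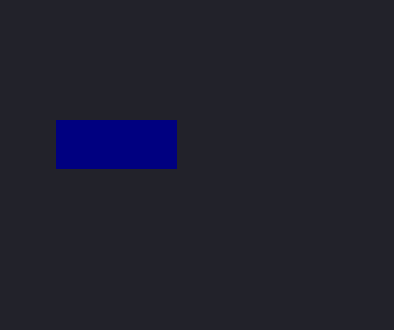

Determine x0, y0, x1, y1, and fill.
x0 = 56, y0 = 120, x1 = 176, y1 = 168, fill = 'navy'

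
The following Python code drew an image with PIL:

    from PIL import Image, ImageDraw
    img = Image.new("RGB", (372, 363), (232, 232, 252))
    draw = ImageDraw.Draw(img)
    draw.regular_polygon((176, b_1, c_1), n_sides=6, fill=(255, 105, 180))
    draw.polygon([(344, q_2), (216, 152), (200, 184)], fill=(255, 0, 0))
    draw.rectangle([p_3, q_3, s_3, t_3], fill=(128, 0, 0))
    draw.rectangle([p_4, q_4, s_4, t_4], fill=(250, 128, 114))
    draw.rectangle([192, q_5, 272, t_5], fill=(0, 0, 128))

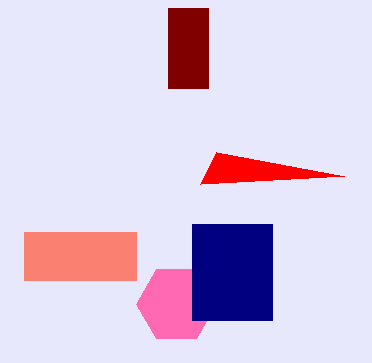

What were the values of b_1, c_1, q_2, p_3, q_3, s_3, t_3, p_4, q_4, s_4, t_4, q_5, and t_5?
b_1 = 304
c_1 = 40
q_2 = 176
p_3 = 168
q_3 = 8
s_3 = 208
t_3 = 88
p_4 = 24
q_4 = 232
s_4 = 136
t_4 = 280
q_5 = 224
t_5 = 320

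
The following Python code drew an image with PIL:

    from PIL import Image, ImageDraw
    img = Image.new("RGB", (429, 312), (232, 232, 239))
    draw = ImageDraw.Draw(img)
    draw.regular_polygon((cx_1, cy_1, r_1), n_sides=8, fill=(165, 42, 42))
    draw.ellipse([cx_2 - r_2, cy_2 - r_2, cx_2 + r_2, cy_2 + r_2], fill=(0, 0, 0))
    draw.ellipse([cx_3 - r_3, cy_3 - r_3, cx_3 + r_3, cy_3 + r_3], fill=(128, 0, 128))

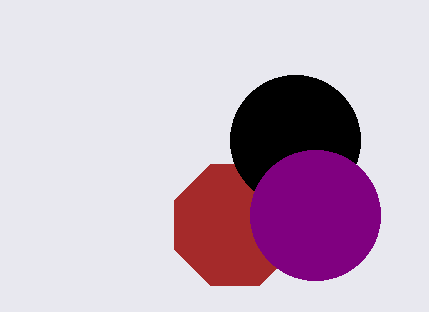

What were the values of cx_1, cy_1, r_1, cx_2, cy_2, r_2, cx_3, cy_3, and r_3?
cx_1 = 235; cy_1 = 225; r_1 = 65; cx_2 = 295; cy_2 = 140; r_2 = 65; cx_3 = 315; cy_3 = 215; r_3 = 65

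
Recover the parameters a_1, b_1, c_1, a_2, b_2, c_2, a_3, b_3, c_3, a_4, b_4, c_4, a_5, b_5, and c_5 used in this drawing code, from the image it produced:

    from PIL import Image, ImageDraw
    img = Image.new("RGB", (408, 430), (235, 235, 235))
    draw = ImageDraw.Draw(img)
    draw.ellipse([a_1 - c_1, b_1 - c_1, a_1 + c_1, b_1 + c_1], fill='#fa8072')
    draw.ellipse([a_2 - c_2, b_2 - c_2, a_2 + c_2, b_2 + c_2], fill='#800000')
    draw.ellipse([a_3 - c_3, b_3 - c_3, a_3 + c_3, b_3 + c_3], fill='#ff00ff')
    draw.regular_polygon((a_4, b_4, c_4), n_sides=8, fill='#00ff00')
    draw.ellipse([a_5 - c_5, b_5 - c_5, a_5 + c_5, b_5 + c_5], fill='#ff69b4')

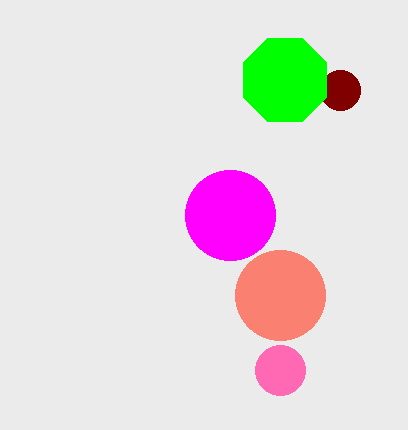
a_1 = 280
b_1 = 295
c_1 = 45
a_2 = 340
b_2 = 90
c_2 = 20
a_3 = 230
b_3 = 215
c_3 = 45
a_4 = 285
b_4 = 80
c_4 = 45
a_5 = 280
b_5 = 370
c_5 = 25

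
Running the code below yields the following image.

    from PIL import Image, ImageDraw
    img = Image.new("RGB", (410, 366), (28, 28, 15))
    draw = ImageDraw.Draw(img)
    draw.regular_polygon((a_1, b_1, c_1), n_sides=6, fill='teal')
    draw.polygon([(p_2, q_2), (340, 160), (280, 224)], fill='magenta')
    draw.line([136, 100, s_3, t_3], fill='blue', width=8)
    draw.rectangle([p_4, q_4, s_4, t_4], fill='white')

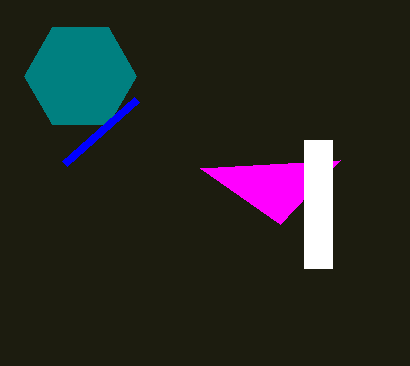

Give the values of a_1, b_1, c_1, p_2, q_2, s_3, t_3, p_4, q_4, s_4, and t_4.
a_1 = 80, b_1 = 76, c_1 = 56, p_2 = 200, q_2 = 168, s_3 = 64, t_3 = 164, p_4 = 304, q_4 = 140, s_4 = 332, t_4 = 268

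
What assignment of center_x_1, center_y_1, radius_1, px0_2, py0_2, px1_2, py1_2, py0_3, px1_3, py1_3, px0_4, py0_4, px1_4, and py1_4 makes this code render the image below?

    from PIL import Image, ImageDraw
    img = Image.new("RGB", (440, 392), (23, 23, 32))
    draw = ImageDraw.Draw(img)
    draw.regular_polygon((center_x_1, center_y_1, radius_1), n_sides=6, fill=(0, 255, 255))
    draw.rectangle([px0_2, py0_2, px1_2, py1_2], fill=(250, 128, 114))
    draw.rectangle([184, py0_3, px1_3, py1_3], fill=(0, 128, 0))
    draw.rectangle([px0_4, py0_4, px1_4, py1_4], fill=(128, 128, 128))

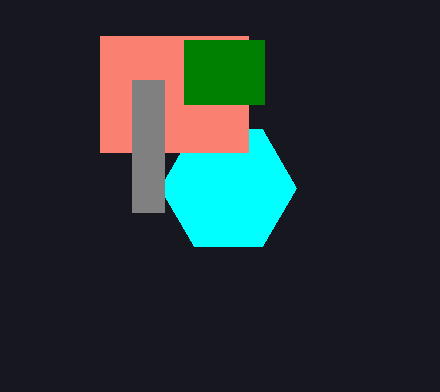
center_x_1 = 228; center_y_1 = 188; radius_1 = 68; px0_2 = 100; py0_2 = 36; px1_2 = 248; py1_2 = 152; py0_3 = 40; px1_3 = 264; py1_3 = 104; px0_4 = 132; py0_4 = 80; px1_4 = 164; py1_4 = 212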